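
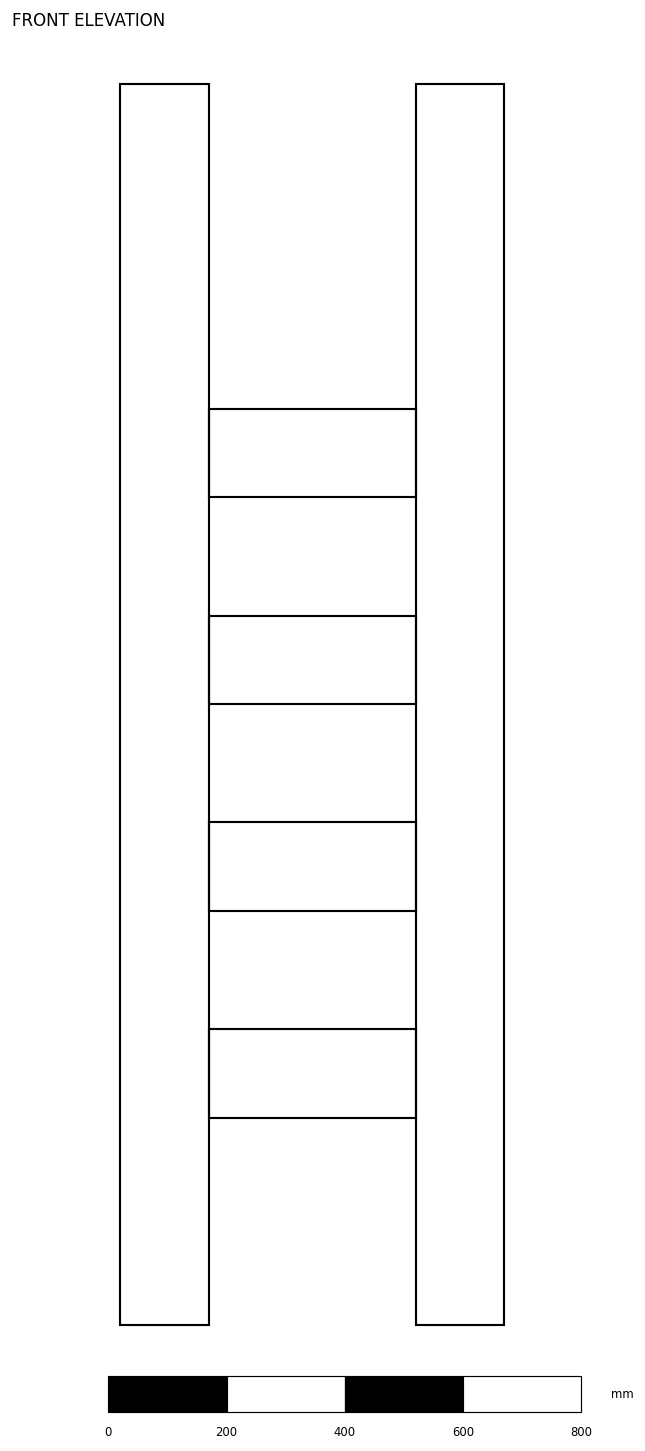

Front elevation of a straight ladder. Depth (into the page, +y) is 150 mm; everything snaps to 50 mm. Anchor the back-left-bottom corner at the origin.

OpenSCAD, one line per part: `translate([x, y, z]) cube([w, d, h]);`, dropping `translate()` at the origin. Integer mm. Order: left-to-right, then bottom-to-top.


cube([150, 150, 2100]);
translate([150, 0, 350]) cube([350, 150, 150]);
translate([150, 0, 700]) cube([350, 150, 150]);
translate([150, 0, 1050]) cube([350, 150, 150]);
translate([150, 0, 1400]) cube([350, 150, 150]);
translate([500, 0, 0]) cube([150, 150, 2100]);


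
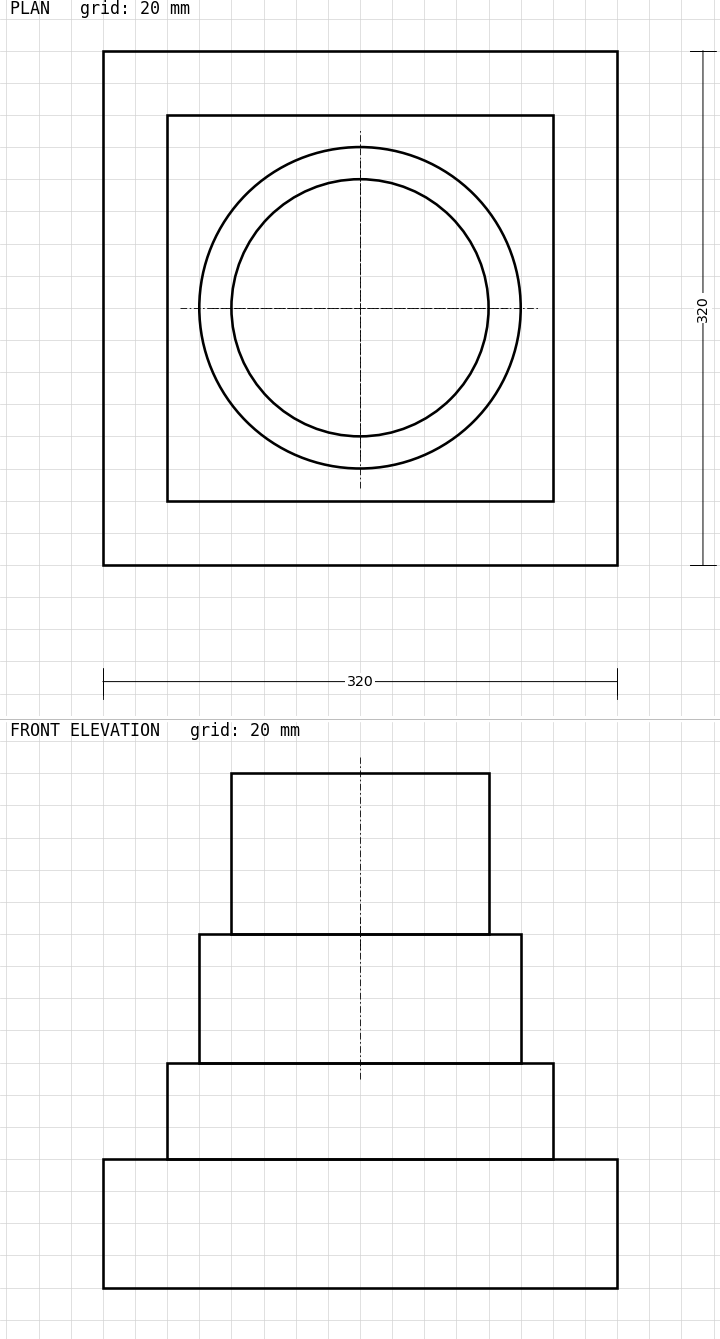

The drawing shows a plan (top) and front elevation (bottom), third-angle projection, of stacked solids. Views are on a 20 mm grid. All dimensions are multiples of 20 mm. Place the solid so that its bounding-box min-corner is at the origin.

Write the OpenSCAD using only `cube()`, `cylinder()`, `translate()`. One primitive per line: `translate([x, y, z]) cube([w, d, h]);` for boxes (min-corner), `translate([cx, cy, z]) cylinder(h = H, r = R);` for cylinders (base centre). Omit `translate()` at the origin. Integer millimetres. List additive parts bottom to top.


cube([320, 320, 80]);
translate([40, 40, 80]) cube([240, 240, 60]);
translate([160, 160, 140]) cylinder(h = 80, r = 100);
translate([160, 160, 220]) cylinder(h = 100, r = 80);


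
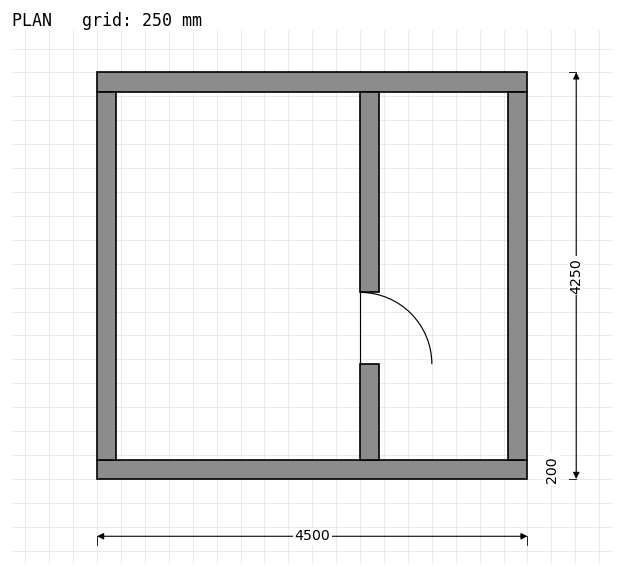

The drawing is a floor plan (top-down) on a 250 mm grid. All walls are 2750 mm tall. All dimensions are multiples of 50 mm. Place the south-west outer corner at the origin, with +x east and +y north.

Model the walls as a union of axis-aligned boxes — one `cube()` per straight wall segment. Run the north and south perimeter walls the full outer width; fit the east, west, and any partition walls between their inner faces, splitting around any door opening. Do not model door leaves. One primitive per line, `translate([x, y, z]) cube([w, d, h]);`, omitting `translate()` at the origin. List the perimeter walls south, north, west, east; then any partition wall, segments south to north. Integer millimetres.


cube([4500, 200, 2750]);
translate([0, 4050, 0]) cube([4500, 200, 2750]);
translate([0, 200, 0]) cube([200, 3850, 2750]);
translate([4300, 200, 0]) cube([200, 3850, 2750]);
translate([2750, 200, 0]) cube([200, 1000, 2750]);
translate([2750, 1950, 0]) cube([200, 2100, 2750]);


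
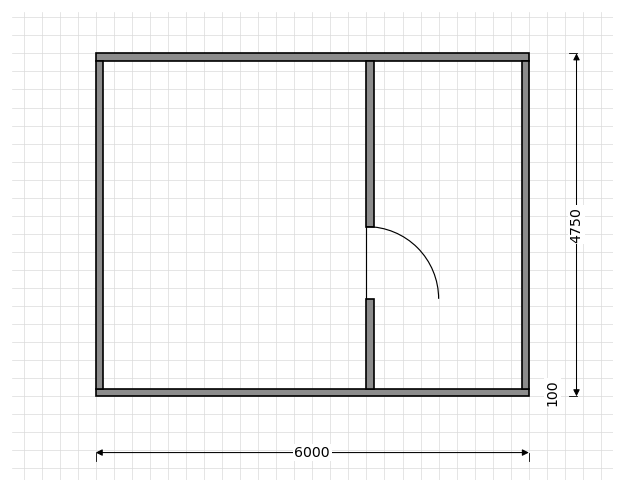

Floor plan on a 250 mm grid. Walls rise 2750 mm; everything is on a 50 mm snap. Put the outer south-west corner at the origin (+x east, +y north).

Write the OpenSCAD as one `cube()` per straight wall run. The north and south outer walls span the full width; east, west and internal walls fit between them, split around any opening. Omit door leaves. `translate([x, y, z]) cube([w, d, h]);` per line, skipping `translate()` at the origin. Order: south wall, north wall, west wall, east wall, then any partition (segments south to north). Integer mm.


cube([6000, 100, 2750]);
translate([0, 4650, 0]) cube([6000, 100, 2750]);
translate([0, 100, 0]) cube([100, 4550, 2750]);
translate([5900, 100, 0]) cube([100, 4550, 2750]);
translate([3750, 100, 0]) cube([100, 1250, 2750]);
translate([3750, 2350, 0]) cube([100, 2300, 2750]);


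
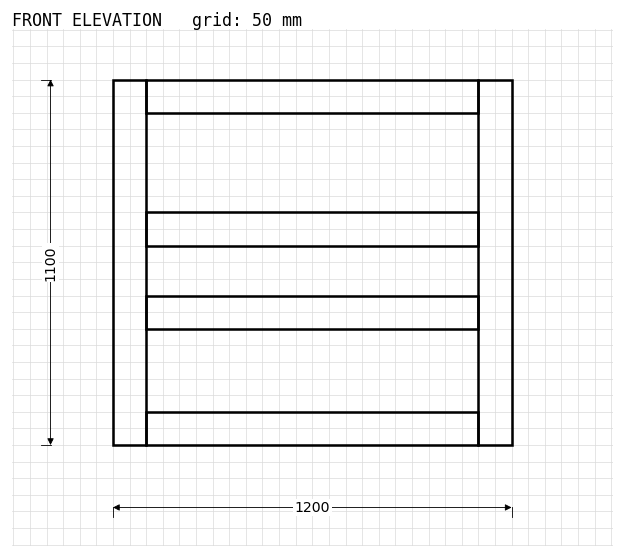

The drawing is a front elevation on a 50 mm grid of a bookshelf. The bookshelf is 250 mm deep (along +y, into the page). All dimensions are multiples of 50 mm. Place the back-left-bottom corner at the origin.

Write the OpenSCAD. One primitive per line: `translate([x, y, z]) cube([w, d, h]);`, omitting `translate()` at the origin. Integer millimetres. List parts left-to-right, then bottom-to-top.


cube([100, 250, 1100]);
translate([100, 0, 0]) cube([1000, 250, 100]);
translate([100, 0, 350]) cube([1000, 250, 100]);
translate([100, 0, 600]) cube([1000, 250, 100]);
translate([100, 0, 1000]) cube([1000, 250, 100]);
translate([1100, 0, 0]) cube([100, 250, 1100]);


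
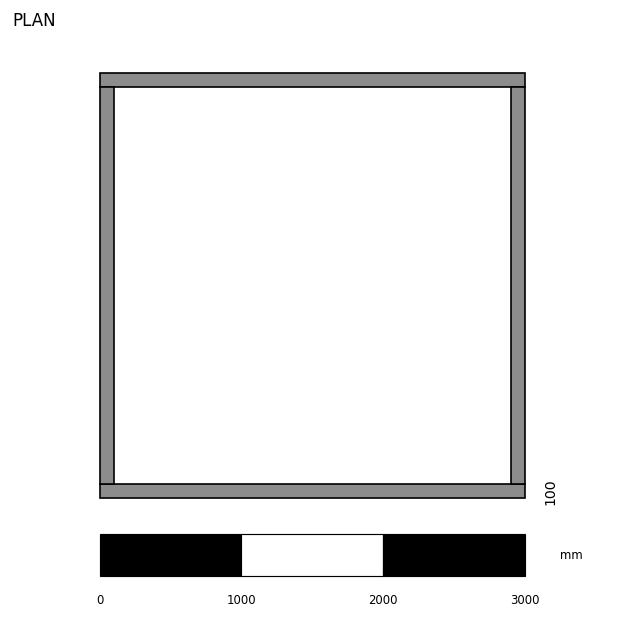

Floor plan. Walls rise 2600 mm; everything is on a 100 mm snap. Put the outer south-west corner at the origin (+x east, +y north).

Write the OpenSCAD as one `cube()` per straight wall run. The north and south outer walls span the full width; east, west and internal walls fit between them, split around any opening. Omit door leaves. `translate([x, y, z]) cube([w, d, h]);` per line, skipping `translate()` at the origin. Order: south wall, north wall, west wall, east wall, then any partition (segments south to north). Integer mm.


cube([3000, 100, 2600]);
translate([0, 2900, 0]) cube([3000, 100, 2600]);
translate([0, 100, 0]) cube([100, 2800, 2600]);
translate([2900, 100, 0]) cube([100, 2800, 2600]);


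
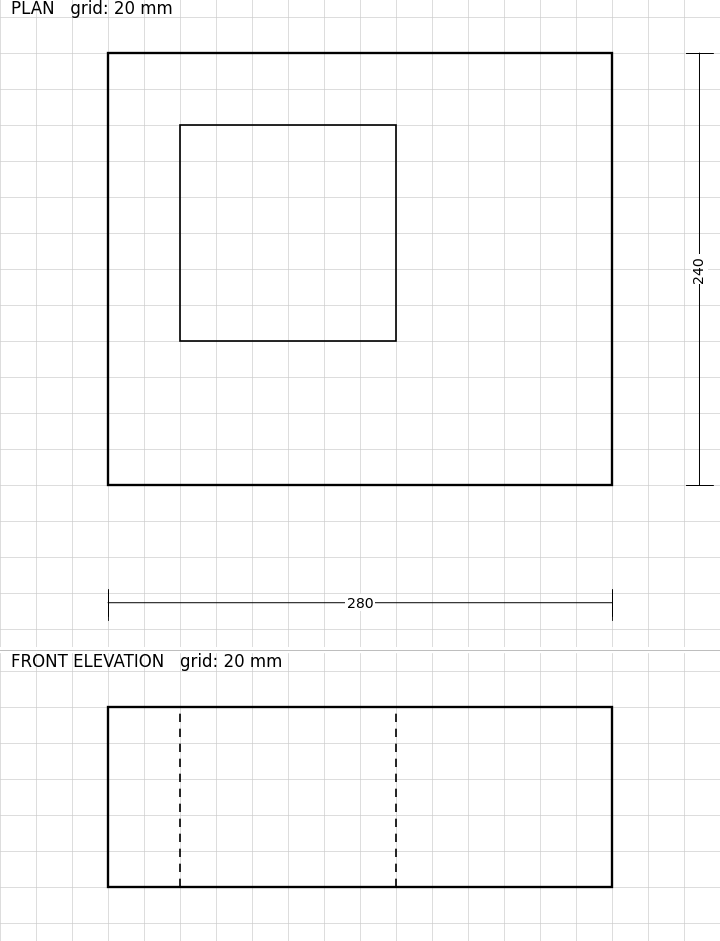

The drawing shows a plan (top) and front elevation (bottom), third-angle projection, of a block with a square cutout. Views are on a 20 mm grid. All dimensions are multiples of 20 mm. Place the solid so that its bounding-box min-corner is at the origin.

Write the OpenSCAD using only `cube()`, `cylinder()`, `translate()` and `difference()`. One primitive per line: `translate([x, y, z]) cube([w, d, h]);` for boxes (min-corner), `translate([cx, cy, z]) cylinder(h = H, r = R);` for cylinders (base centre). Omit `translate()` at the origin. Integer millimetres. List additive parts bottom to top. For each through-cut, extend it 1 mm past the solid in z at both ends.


difference() {
  cube([280, 240, 100]);
  translate([40, 80, -1]) cube([120, 120, 102]);
}


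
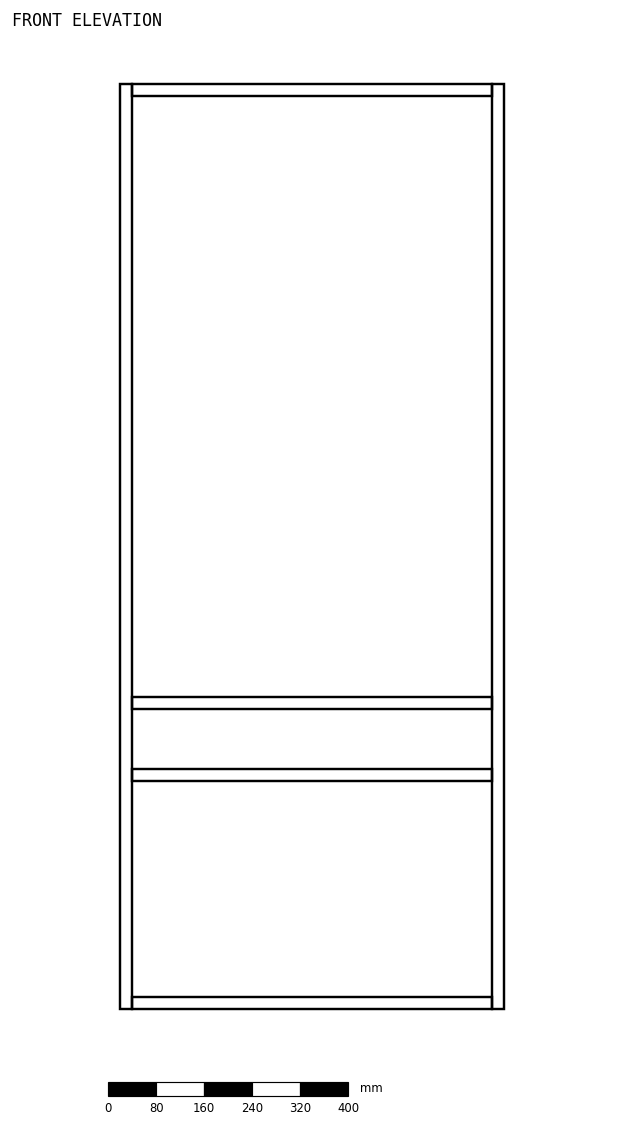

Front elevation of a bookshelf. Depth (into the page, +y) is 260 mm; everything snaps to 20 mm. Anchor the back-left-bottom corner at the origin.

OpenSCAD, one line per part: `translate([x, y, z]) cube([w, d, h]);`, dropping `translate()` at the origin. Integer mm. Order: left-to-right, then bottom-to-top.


cube([20, 260, 1540]);
translate([20, 0, 0]) cube([600, 260, 20]);
translate([20, 0, 380]) cube([600, 260, 20]);
translate([20, 0, 500]) cube([600, 260, 20]);
translate([20, 0, 1520]) cube([600, 260, 20]);
translate([620, 0, 0]) cube([20, 260, 1540]);


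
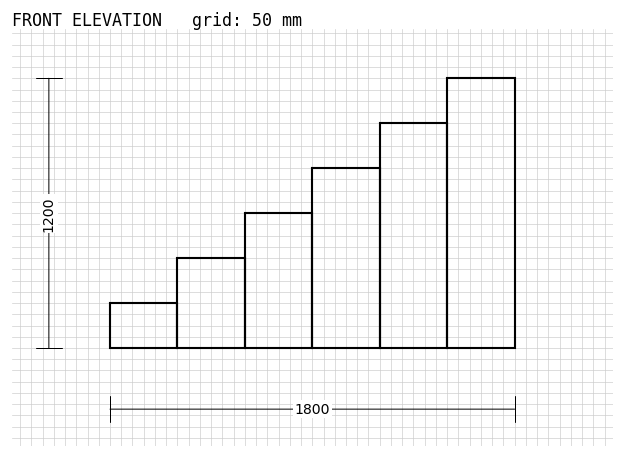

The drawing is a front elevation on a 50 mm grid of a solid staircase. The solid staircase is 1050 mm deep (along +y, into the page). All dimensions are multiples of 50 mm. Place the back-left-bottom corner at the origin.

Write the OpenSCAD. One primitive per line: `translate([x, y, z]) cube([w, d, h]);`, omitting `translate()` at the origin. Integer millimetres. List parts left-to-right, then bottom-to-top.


cube([300, 1050, 200]);
translate([300, 0, 0]) cube([300, 1050, 400]);
translate([600, 0, 0]) cube([300, 1050, 600]);
translate([900, 0, 0]) cube([300, 1050, 800]);
translate([1200, 0, 0]) cube([300, 1050, 1000]);
translate([1500, 0, 0]) cube([300, 1050, 1200]);


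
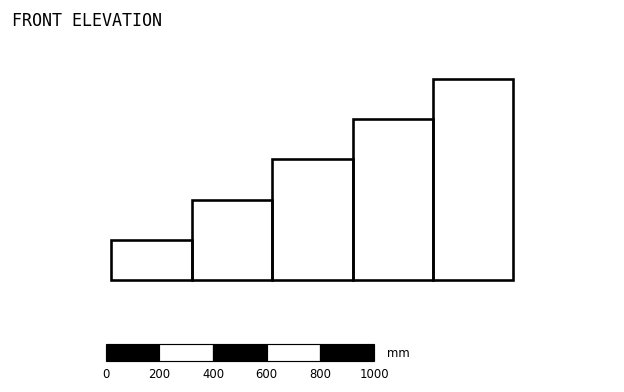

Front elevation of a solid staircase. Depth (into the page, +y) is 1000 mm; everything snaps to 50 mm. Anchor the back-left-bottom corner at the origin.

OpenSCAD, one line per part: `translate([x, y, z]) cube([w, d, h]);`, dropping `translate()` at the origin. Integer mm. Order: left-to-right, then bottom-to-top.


cube([300, 1000, 150]);
translate([300, 0, 0]) cube([300, 1000, 300]);
translate([600, 0, 0]) cube([300, 1000, 450]);
translate([900, 0, 0]) cube([300, 1000, 600]);
translate([1200, 0, 0]) cube([300, 1000, 750]);


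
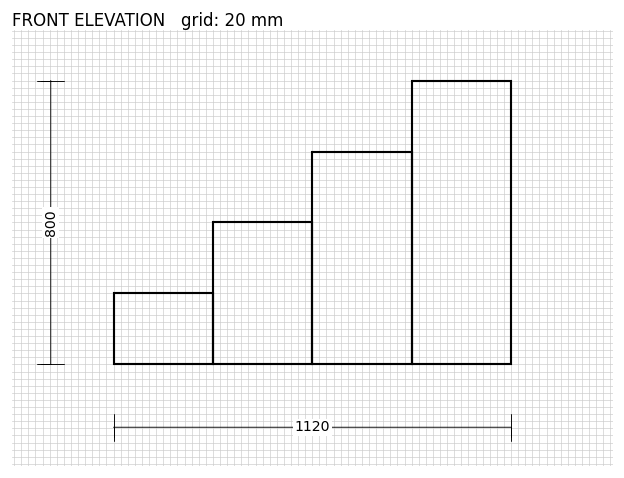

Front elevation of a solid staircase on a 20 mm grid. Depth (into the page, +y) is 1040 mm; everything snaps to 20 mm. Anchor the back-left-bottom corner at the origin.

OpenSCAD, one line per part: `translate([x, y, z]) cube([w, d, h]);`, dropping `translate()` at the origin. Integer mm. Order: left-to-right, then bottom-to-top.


cube([280, 1040, 200]);
translate([280, 0, 0]) cube([280, 1040, 400]);
translate([560, 0, 0]) cube([280, 1040, 600]);
translate([840, 0, 0]) cube([280, 1040, 800]);


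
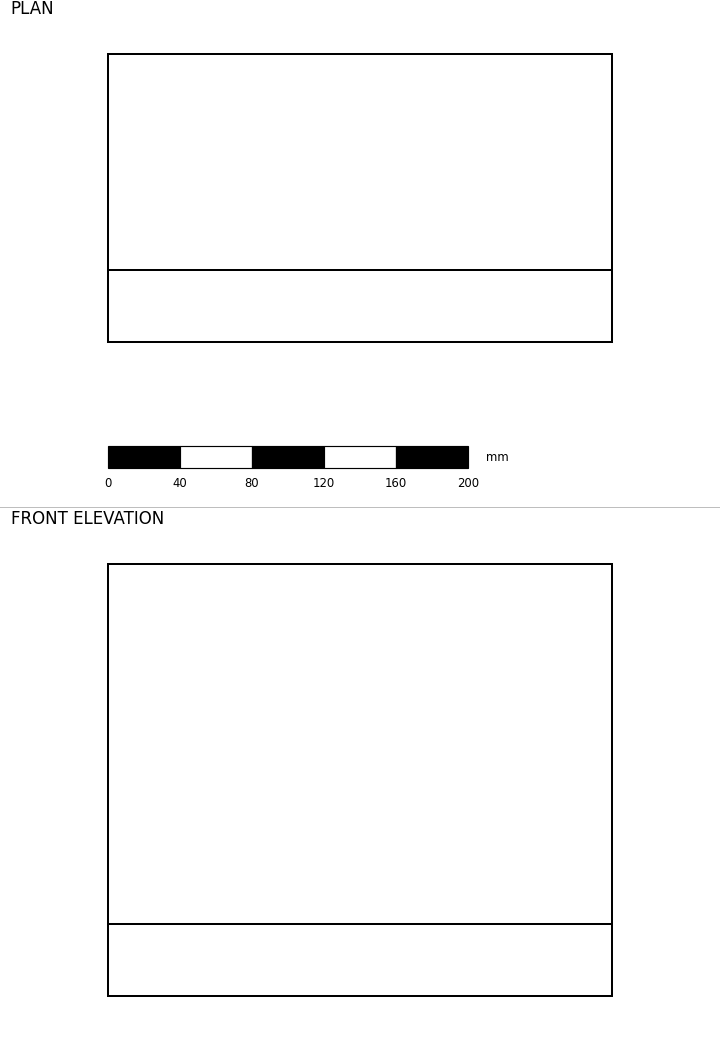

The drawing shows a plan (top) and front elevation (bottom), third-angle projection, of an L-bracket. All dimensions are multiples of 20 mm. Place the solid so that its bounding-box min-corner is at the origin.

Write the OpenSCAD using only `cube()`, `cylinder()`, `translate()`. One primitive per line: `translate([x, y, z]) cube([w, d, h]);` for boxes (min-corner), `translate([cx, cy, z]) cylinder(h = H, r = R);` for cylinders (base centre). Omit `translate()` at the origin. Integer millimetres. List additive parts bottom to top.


cube([280, 160, 40]);
translate([0, 0, 40]) cube([280, 40, 200]);


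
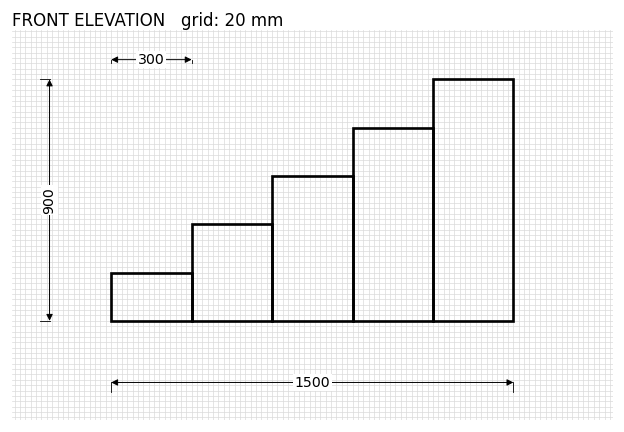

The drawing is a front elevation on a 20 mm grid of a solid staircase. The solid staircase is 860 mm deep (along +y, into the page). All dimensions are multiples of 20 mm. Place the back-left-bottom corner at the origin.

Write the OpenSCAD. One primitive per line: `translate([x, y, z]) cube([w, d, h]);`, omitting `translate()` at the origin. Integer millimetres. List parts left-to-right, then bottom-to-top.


cube([300, 860, 180]);
translate([300, 0, 0]) cube([300, 860, 360]);
translate([600, 0, 0]) cube([300, 860, 540]);
translate([900, 0, 0]) cube([300, 860, 720]);
translate([1200, 0, 0]) cube([300, 860, 900]);


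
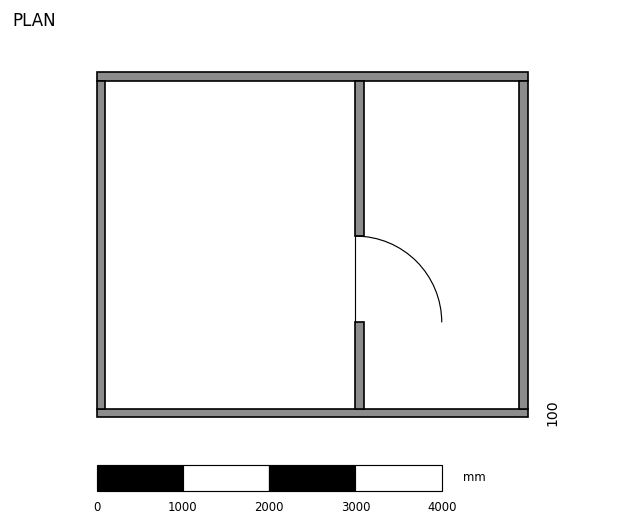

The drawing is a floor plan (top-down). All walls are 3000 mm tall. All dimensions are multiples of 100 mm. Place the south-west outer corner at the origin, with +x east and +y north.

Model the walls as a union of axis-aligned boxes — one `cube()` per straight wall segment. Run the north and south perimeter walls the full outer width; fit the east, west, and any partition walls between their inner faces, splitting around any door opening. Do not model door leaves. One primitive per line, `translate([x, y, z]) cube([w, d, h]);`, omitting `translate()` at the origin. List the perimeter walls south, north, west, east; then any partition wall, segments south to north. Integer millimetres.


cube([5000, 100, 3000]);
translate([0, 3900, 0]) cube([5000, 100, 3000]);
translate([0, 100, 0]) cube([100, 3800, 3000]);
translate([4900, 100, 0]) cube([100, 3800, 3000]);
translate([3000, 100, 0]) cube([100, 1000, 3000]);
translate([3000, 2100, 0]) cube([100, 1800, 3000]);


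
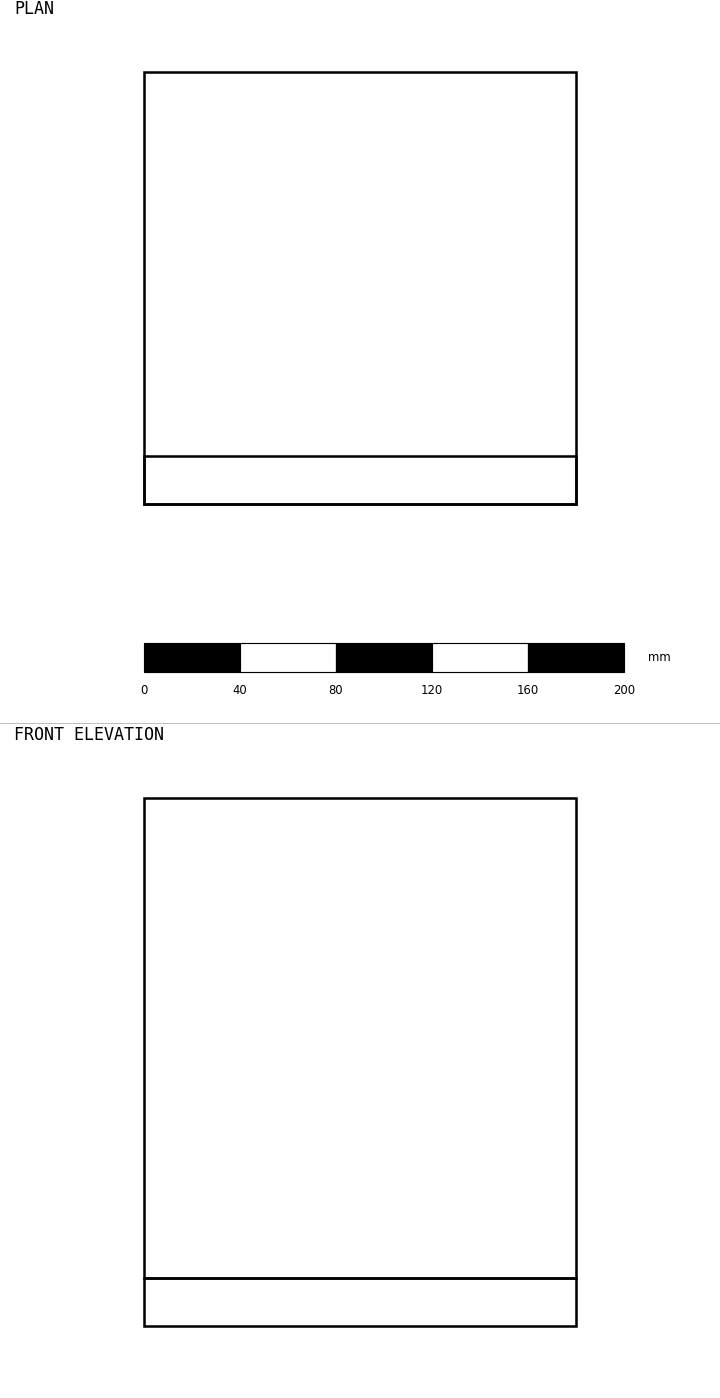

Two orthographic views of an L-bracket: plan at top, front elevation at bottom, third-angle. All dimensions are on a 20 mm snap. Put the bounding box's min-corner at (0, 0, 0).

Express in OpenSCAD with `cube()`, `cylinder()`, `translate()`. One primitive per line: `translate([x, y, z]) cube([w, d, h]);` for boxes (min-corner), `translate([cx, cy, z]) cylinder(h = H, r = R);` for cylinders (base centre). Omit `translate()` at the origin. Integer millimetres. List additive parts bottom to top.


cube([180, 180, 20]);
translate([0, 0, 20]) cube([180, 20, 200]);


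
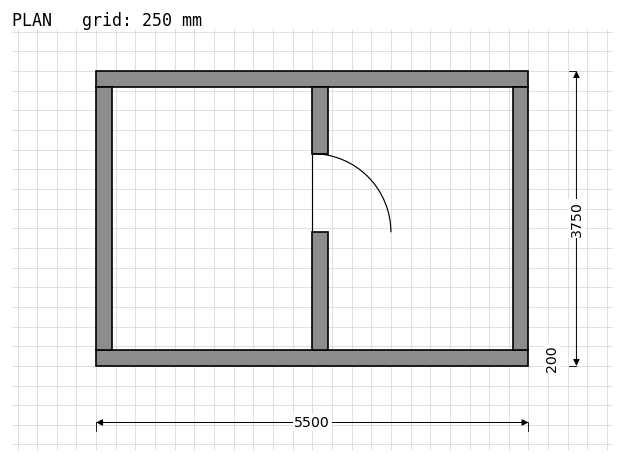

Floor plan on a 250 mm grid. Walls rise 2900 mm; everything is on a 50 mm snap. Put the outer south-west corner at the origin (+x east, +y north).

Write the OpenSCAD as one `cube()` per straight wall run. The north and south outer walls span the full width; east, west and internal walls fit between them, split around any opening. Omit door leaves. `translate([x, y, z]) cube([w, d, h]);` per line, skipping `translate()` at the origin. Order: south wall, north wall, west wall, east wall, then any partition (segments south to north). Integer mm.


cube([5500, 200, 2900]);
translate([0, 3550, 0]) cube([5500, 200, 2900]);
translate([0, 200, 0]) cube([200, 3350, 2900]);
translate([5300, 200, 0]) cube([200, 3350, 2900]);
translate([2750, 200, 0]) cube([200, 1500, 2900]);
translate([2750, 2700, 0]) cube([200, 850, 2900]);


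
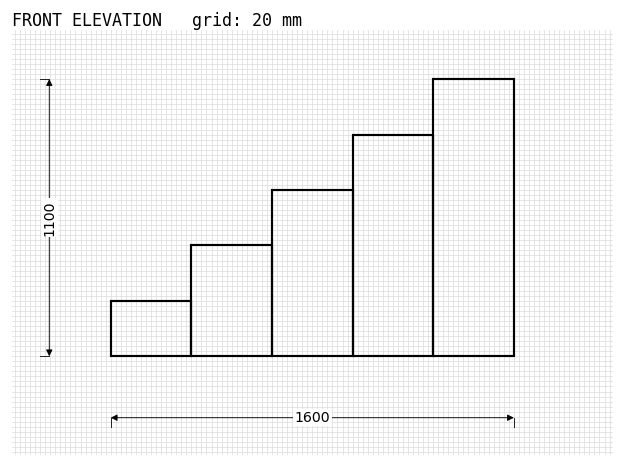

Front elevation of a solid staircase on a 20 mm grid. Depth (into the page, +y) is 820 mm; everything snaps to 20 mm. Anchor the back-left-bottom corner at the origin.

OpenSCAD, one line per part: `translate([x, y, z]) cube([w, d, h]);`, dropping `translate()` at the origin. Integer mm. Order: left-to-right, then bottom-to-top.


cube([320, 820, 220]);
translate([320, 0, 0]) cube([320, 820, 440]);
translate([640, 0, 0]) cube([320, 820, 660]);
translate([960, 0, 0]) cube([320, 820, 880]);
translate([1280, 0, 0]) cube([320, 820, 1100]);


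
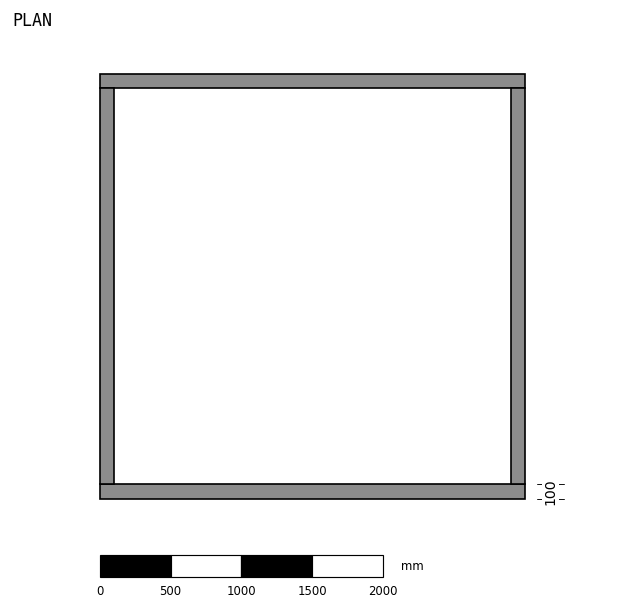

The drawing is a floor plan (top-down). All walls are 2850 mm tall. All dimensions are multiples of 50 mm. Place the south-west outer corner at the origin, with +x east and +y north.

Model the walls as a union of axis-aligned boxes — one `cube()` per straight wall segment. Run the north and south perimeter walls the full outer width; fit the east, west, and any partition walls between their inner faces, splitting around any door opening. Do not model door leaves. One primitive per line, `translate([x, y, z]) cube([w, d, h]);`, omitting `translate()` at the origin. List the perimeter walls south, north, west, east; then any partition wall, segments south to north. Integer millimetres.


cube([3000, 100, 2850]);
translate([0, 2900, 0]) cube([3000, 100, 2850]);
translate([0, 100, 0]) cube([100, 2800, 2850]);
translate([2900, 100, 0]) cube([100, 2800, 2850]);


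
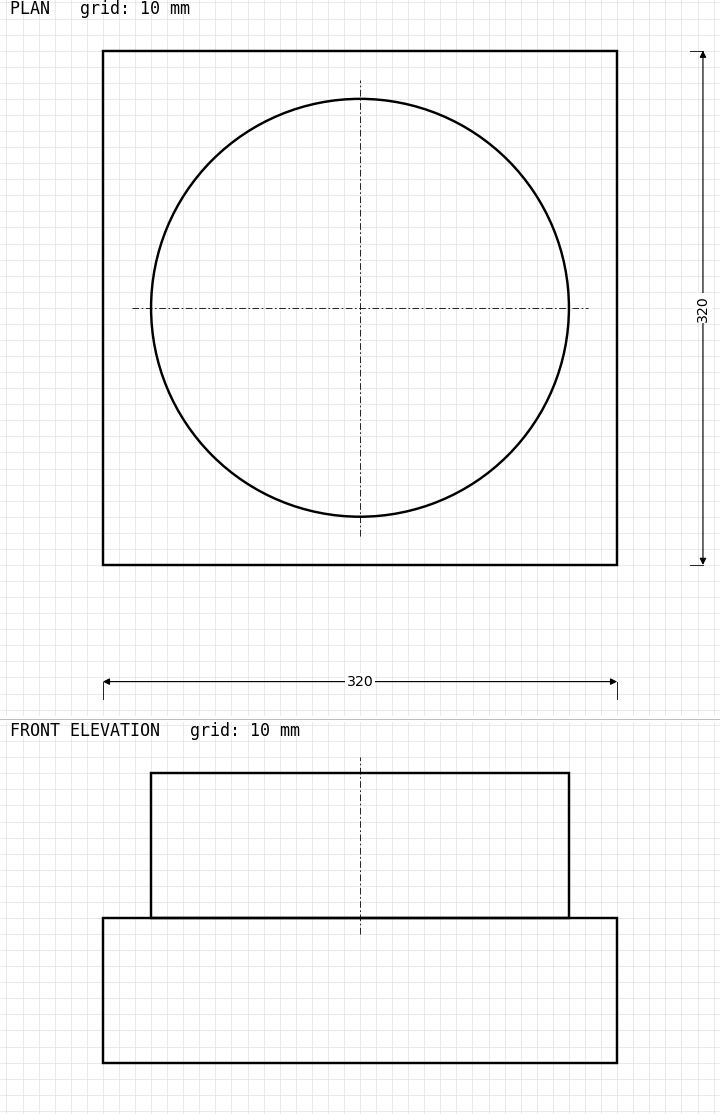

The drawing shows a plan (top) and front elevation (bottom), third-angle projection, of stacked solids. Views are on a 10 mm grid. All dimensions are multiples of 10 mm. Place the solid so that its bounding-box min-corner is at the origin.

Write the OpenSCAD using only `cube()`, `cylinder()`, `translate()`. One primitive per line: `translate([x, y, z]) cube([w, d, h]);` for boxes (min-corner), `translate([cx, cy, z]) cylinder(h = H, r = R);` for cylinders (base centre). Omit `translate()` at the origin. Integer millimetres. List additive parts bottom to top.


cube([320, 320, 90]);
translate([160, 160, 90]) cylinder(h = 90, r = 130);


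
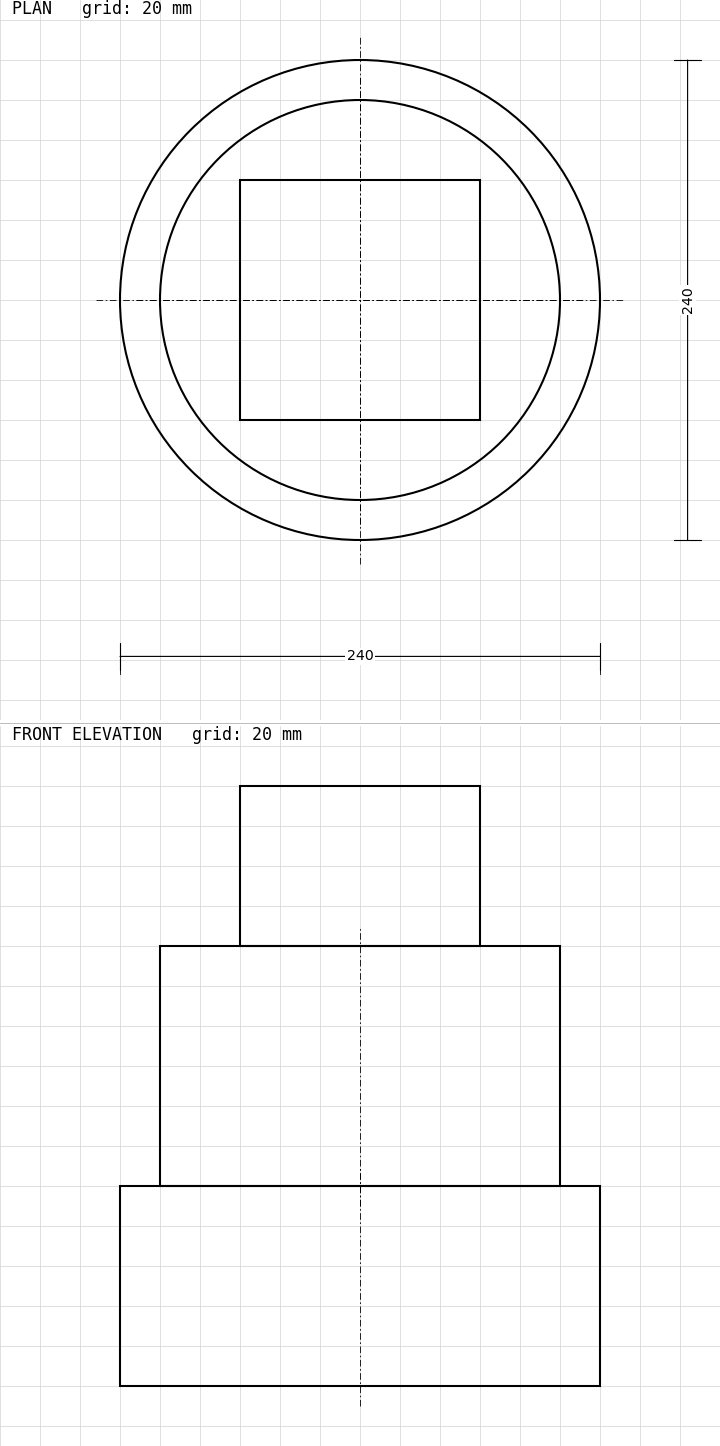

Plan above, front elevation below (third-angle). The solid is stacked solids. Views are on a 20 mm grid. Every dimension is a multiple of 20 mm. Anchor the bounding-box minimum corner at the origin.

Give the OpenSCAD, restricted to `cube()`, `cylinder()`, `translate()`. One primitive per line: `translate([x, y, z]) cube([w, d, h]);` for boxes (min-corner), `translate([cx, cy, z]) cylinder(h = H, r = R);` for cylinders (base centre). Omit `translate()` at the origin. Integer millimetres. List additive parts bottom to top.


translate([120, 120, 0]) cylinder(h = 100, r = 120);
translate([120, 120, 100]) cylinder(h = 120, r = 100);
translate([60, 60, 220]) cube([120, 120, 80]);


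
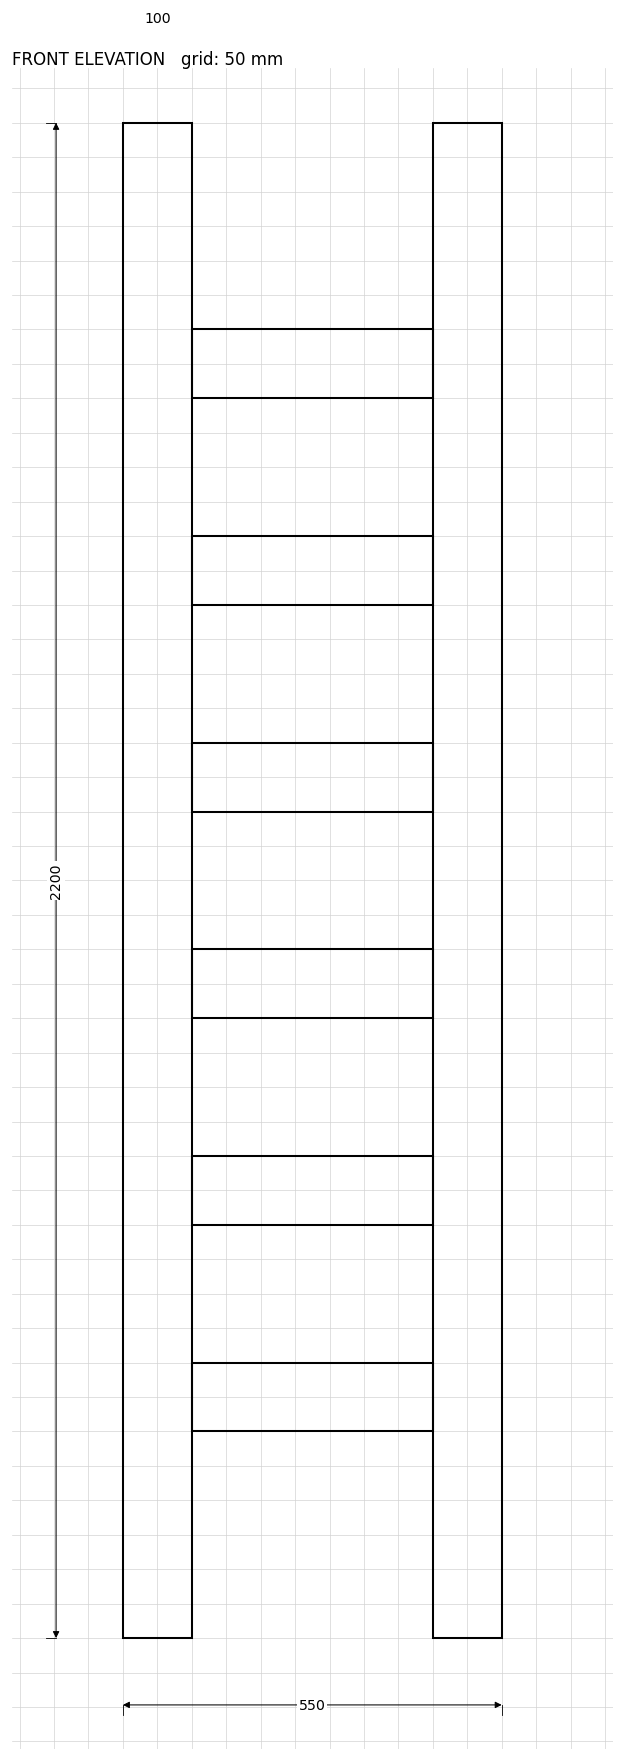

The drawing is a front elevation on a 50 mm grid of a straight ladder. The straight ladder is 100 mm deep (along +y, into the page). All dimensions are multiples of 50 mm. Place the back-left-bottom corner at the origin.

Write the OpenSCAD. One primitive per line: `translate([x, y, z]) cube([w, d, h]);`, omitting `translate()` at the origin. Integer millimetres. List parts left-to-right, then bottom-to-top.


cube([100, 100, 2200]);
translate([100, 0, 300]) cube([350, 100, 100]);
translate([100, 0, 600]) cube([350, 100, 100]);
translate([100, 0, 900]) cube([350, 100, 100]);
translate([100, 0, 1200]) cube([350, 100, 100]);
translate([100, 0, 1500]) cube([350, 100, 100]);
translate([100, 0, 1800]) cube([350, 100, 100]);
translate([450, 0, 0]) cube([100, 100, 2200]);


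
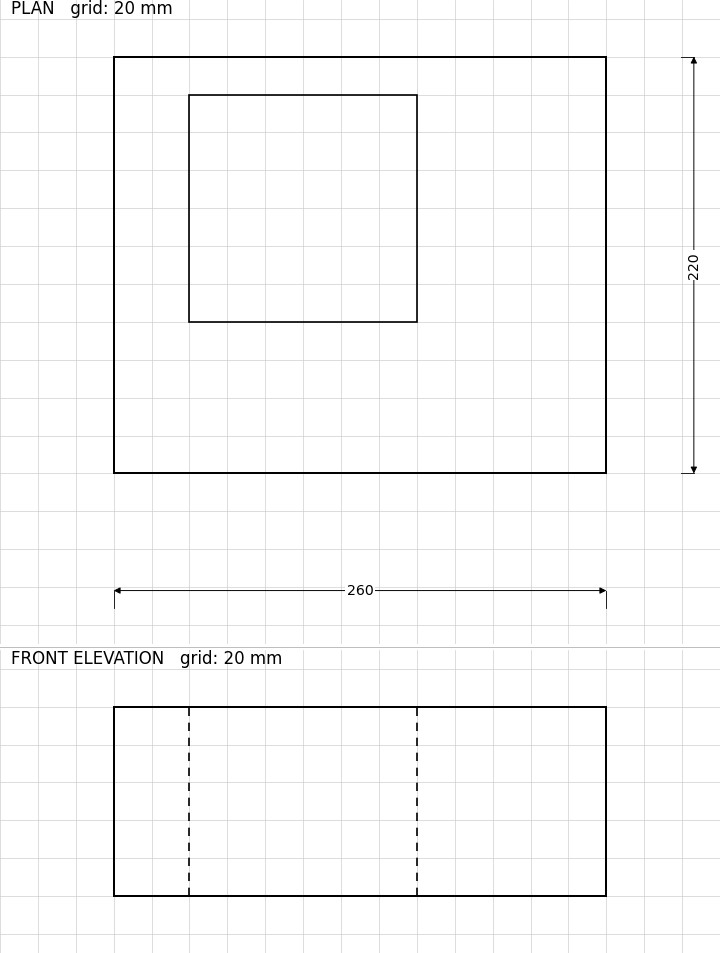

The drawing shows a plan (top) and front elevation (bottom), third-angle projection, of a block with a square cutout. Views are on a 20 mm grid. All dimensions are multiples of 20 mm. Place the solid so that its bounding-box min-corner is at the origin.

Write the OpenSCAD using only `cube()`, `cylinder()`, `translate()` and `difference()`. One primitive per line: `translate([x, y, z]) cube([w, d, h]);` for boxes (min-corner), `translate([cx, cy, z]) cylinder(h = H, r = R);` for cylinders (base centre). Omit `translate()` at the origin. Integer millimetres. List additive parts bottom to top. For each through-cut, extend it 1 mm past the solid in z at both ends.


difference() {
  cube([260, 220, 100]);
  translate([40, 80, -1]) cube([120, 120, 102]);
}


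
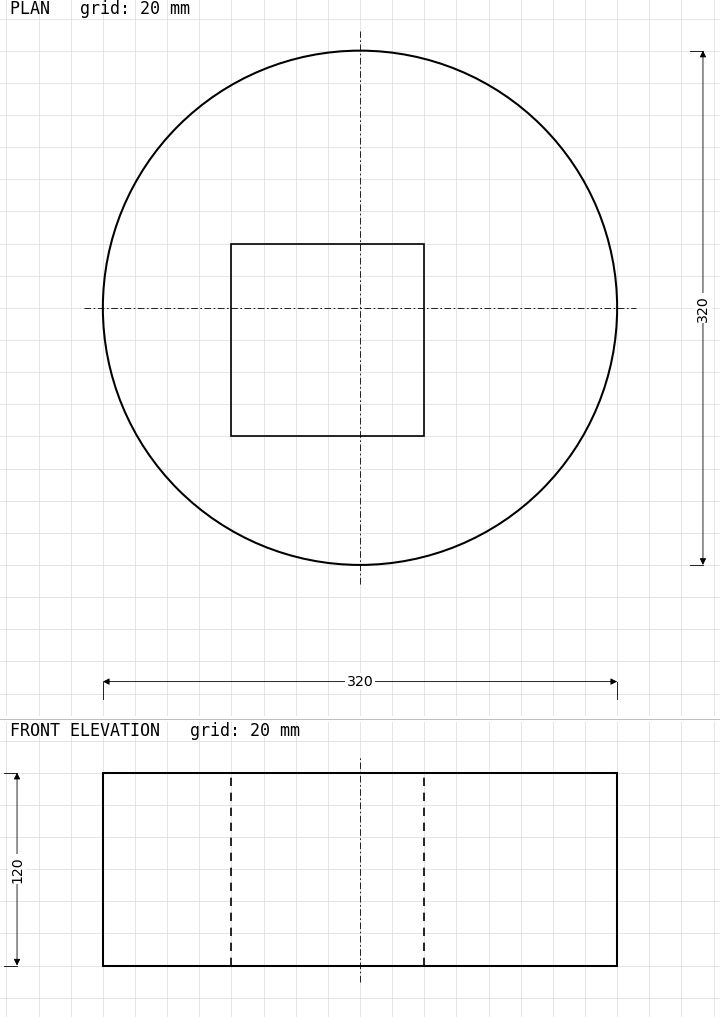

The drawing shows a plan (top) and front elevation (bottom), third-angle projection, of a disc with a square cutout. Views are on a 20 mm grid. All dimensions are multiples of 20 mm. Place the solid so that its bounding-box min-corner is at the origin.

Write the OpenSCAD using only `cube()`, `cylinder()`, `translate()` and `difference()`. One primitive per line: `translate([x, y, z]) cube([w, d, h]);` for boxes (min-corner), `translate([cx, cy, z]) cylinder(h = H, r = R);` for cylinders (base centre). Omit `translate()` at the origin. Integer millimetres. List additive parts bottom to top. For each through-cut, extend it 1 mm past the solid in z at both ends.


difference() {
  translate([160, 160, 0]) cylinder(h = 120, r = 160);
  translate([80, 80, -1]) cube([120, 120, 122]);
}


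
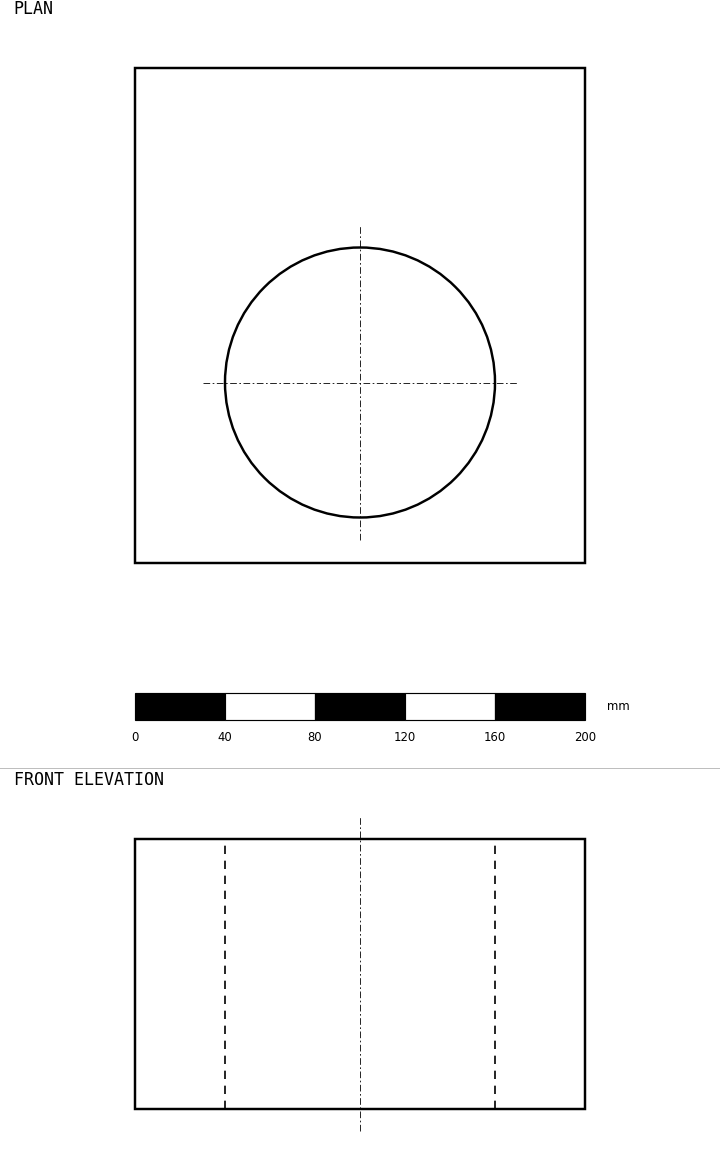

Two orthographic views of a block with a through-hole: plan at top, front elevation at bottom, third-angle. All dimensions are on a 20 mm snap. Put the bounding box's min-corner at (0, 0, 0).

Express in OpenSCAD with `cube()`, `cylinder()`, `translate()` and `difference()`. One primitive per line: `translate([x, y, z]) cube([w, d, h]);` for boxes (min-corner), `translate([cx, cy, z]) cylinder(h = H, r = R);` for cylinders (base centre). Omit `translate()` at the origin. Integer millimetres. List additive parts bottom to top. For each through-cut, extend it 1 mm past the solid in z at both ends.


difference() {
  cube([200, 220, 120]);
  translate([100, 80, -1]) cylinder(h = 122, r = 60);
}


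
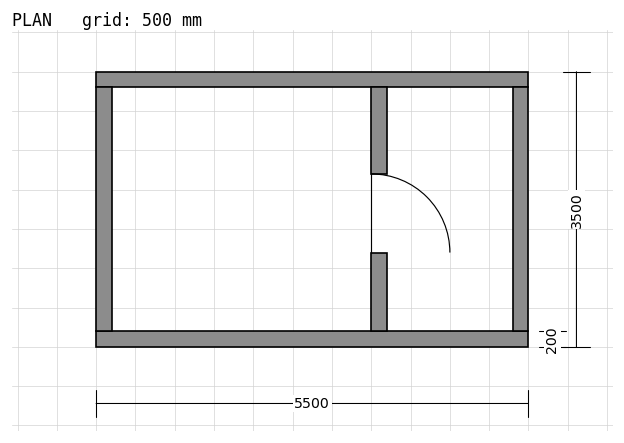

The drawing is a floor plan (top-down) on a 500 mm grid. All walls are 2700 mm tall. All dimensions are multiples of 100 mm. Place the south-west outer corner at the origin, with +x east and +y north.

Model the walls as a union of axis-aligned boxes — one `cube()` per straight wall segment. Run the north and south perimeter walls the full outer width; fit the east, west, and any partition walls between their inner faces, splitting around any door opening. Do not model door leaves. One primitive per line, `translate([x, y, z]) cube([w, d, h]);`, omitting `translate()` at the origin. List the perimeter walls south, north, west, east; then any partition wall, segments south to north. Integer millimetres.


cube([5500, 200, 2700]);
translate([0, 3300, 0]) cube([5500, 200, 2700]);
translate([0, 200, 0]) cube([200, 3100, 2700]);
translate([5300, 200, 0]) cube([200, 3100, 2700]);
translate([3500, 200, 0]) cube([200, 1000, 2700]);
translate([3500, 2200, 0]) cube([200, 1100, 2700]);


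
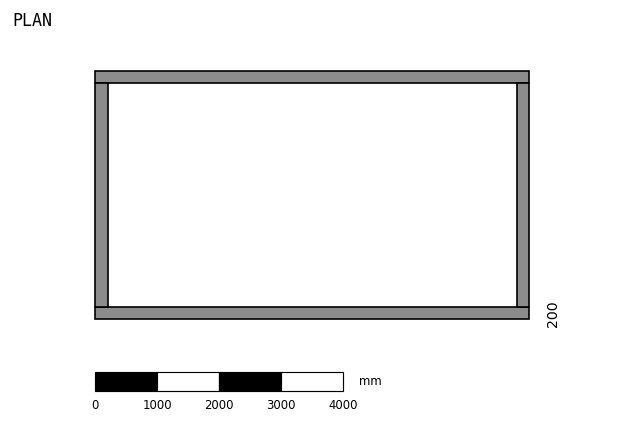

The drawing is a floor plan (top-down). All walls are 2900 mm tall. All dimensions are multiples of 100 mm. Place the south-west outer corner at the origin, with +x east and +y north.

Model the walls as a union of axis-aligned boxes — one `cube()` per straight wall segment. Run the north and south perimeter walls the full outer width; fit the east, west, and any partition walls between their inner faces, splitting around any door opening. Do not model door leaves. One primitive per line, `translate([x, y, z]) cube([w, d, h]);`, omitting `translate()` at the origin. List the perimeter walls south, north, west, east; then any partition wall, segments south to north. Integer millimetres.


cube([7000, 200, 2900]);
translate([0, 3800, 0]) cube([7000, 200, 2900]);
translate([0, 200, 0]) cube([200, 3600, 2900]);
translate([6800, 200, 0]) cube([200, 3600, 2900]);


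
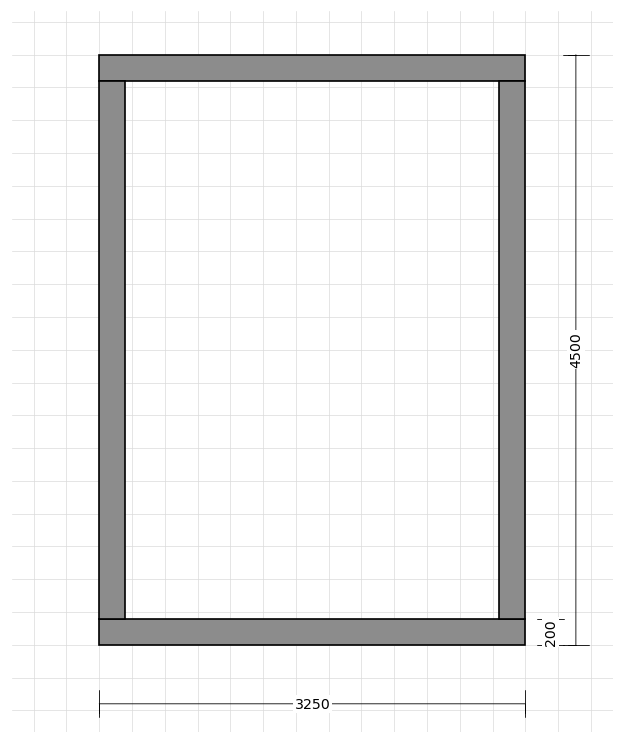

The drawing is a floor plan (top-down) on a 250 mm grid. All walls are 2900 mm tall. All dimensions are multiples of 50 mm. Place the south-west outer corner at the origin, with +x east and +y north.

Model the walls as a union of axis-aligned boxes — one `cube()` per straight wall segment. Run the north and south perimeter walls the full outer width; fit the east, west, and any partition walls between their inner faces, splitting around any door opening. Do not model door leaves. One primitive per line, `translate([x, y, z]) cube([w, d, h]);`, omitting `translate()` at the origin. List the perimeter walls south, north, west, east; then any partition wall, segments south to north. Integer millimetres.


cube([3250, 200, 2900]);
translate([0, 4300, 0]) cube([3250, 200, 2900]);
translate([0, 200, 0]) cube([200, 4100, 2900]);
translate([3050, 200, 0]) cube([200, 4100, 2900]);


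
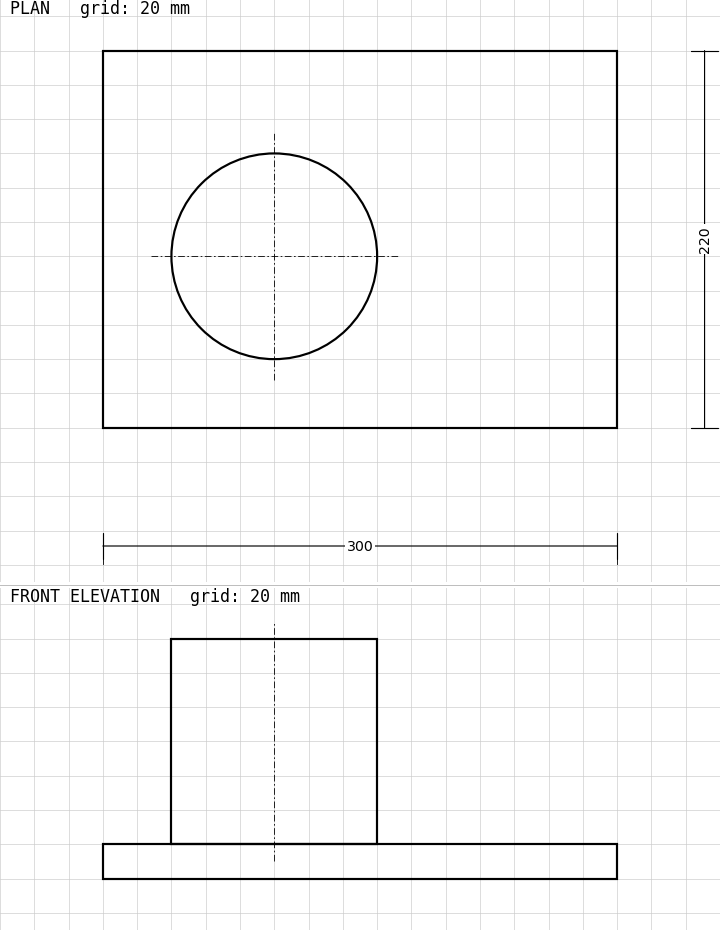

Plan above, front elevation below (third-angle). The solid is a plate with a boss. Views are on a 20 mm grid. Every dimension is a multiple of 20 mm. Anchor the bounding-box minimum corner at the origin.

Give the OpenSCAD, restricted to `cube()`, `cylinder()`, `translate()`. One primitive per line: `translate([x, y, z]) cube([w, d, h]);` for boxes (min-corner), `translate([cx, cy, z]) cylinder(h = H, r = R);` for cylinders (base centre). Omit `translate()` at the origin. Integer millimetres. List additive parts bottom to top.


cube([300, 220, 20]);
translate([100, 100, 20]) cylinder(h = 120, r = 60);


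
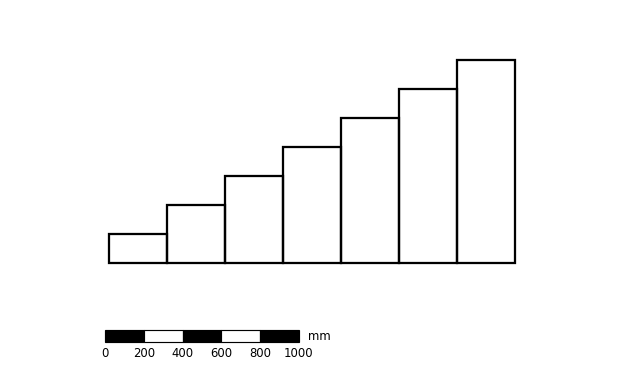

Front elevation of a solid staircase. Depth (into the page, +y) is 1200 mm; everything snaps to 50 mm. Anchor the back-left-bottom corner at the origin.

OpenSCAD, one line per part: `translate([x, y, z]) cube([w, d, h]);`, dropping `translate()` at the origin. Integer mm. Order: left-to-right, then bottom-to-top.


cube([300, 1200, 150]);
translate([300, 0, 0]) cube([300, 1200, 300]);
translate([600, 0, 0]) cube([300, 1200, 450]);
translate([900, 0, 0]) cube([300, 1200, 600]);
translate([1200, 0, 0]) cube([300, 1200, 750]);
translate([1500, 0, 0]) cube([300, 1200, 900]);
translate([1800, 0, 0]) cube([300, 1200, 1050]);


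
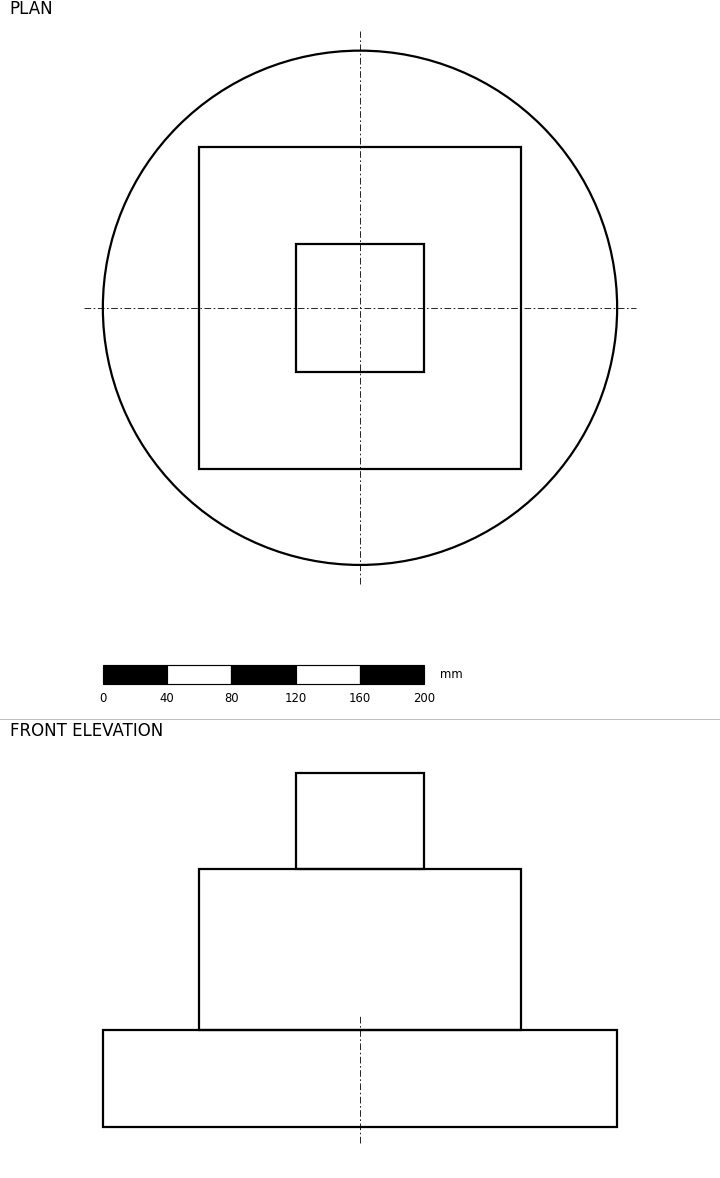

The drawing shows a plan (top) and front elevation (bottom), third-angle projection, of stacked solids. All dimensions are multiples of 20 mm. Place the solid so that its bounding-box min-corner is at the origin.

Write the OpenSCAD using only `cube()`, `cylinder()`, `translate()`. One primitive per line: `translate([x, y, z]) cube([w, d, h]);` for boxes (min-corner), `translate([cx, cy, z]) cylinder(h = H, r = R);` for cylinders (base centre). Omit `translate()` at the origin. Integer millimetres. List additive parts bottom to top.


translate([160, 160, 0]) cylinder(h = 60, r = 160);
translate([60, 60, 60]) cube([200, 200, 100]);
translate([120, 120, 160]) cube([80, 80, 60]);


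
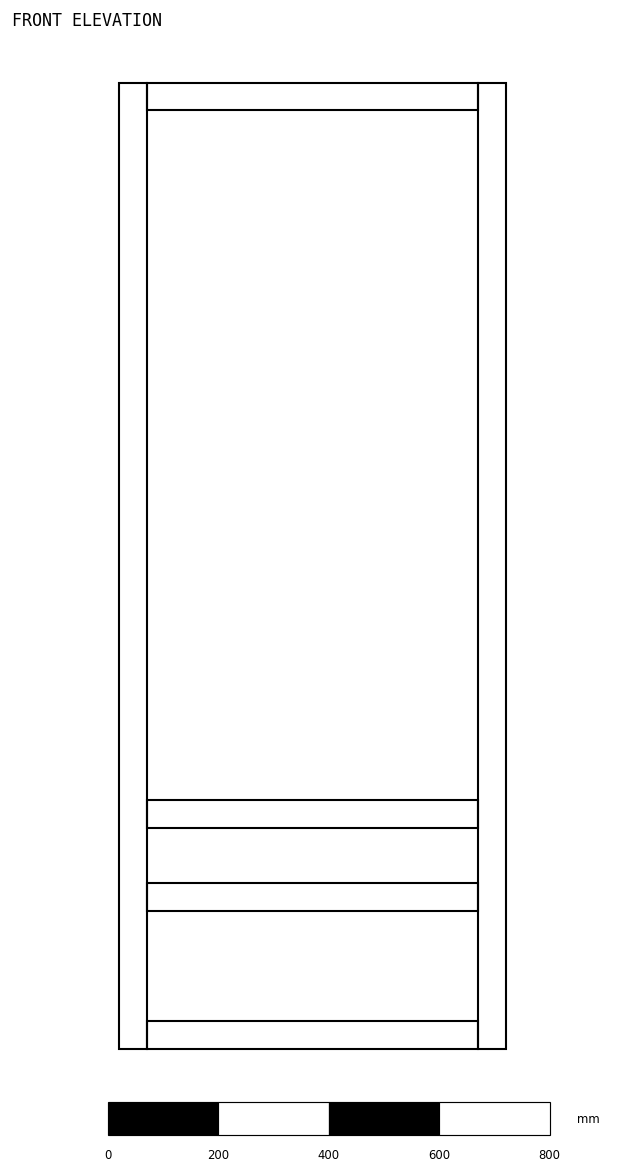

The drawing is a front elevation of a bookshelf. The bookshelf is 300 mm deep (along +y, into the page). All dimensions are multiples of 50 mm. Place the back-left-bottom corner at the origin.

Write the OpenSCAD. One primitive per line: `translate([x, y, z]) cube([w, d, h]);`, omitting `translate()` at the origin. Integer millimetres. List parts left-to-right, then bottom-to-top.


cube([50, 300, 1750]);
translate([50, 0, 0]) cube([600, 300, 50]);
translate([50, 0, 250]) cube([600, 300, 50]);
translate([50, 0, 400]) cube([600, 300, 50]);
translate([50, 0, 1700]) cube([600, 300, 50]);
translate([650, 0, 0]) cube([50, 300, 1750]);


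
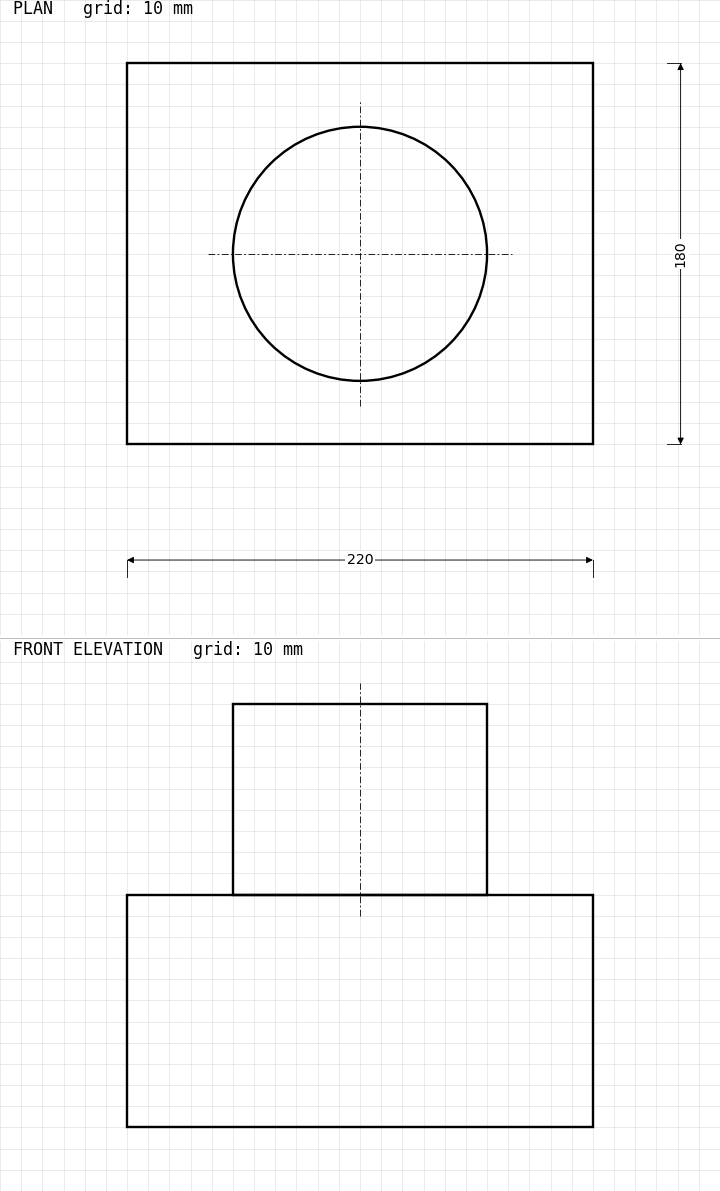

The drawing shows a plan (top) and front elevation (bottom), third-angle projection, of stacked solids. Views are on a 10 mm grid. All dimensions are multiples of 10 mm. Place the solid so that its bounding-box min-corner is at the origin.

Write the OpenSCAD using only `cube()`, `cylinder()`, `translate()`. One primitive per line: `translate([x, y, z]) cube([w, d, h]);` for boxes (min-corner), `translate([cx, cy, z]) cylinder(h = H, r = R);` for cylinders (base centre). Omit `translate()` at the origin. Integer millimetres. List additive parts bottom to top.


cube([220, 180, 110]);
translate([110, 90, 110]) cylinder(h = 90, r = 60);


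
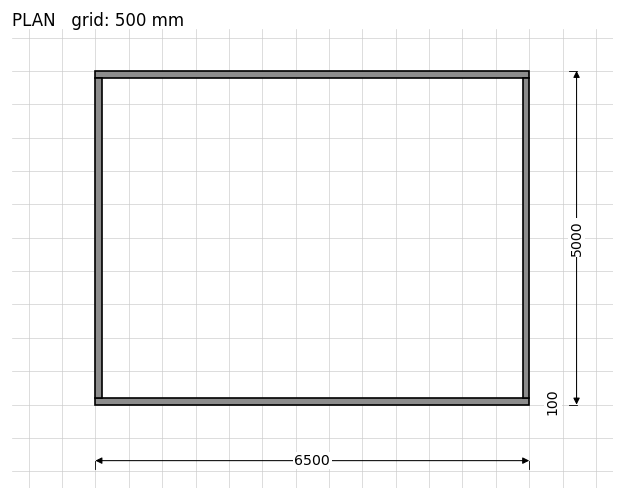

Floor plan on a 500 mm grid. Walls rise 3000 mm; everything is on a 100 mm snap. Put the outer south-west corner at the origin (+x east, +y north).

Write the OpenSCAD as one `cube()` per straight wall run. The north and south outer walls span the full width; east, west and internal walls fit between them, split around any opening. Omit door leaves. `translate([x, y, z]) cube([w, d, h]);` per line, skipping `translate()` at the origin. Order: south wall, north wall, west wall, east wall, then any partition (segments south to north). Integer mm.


cube([6500, 100, 3000]);
translate([0, 4900, 0]) cube([6500, 100, 3000]);
translate([0, 100, 0]) cube([100, 4800, 3000]);
translate([6400, 100, 0]) cube([100, 4800, 3000]);


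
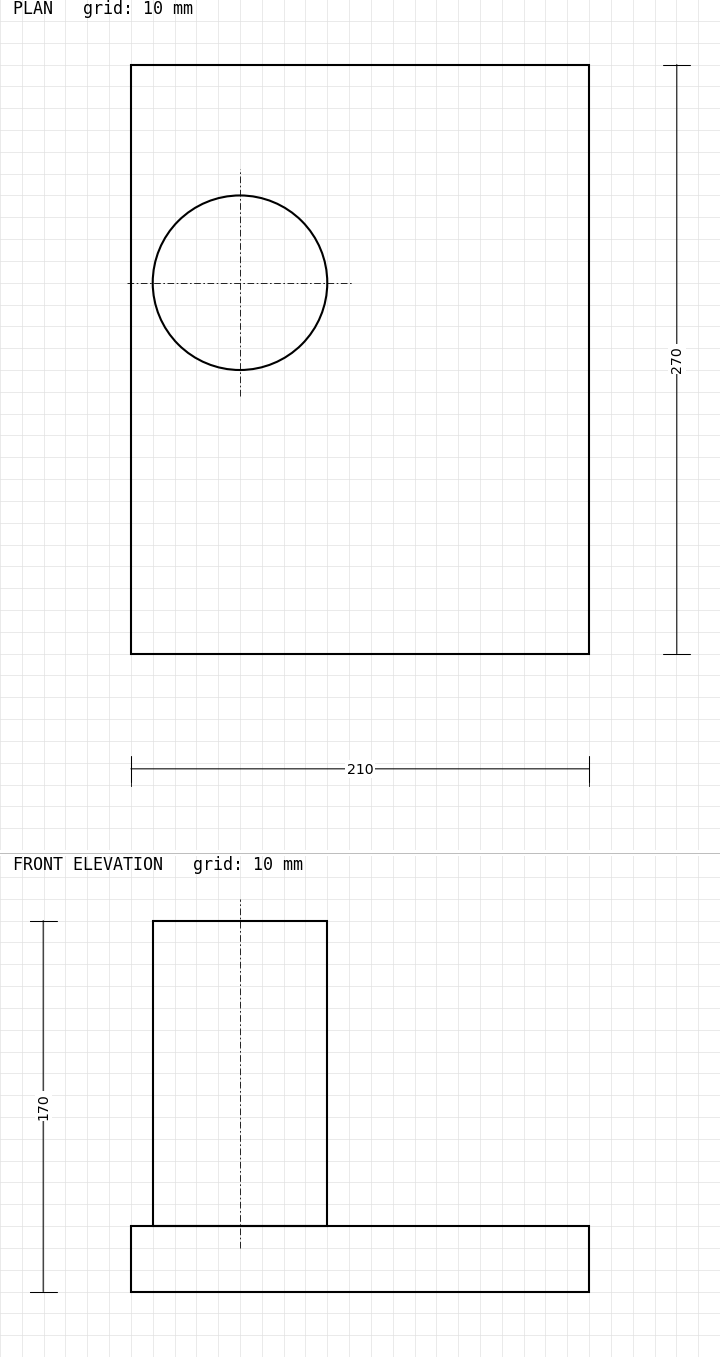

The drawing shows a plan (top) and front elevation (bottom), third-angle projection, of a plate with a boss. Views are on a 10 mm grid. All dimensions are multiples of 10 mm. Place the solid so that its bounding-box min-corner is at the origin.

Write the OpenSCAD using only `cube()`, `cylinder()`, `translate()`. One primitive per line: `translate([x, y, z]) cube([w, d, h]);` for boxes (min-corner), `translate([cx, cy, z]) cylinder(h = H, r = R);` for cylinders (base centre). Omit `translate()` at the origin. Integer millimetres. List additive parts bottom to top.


cube([210, 270, 30]);
translate([50, 170, 30]) cylinder(h = 140, r = 40);


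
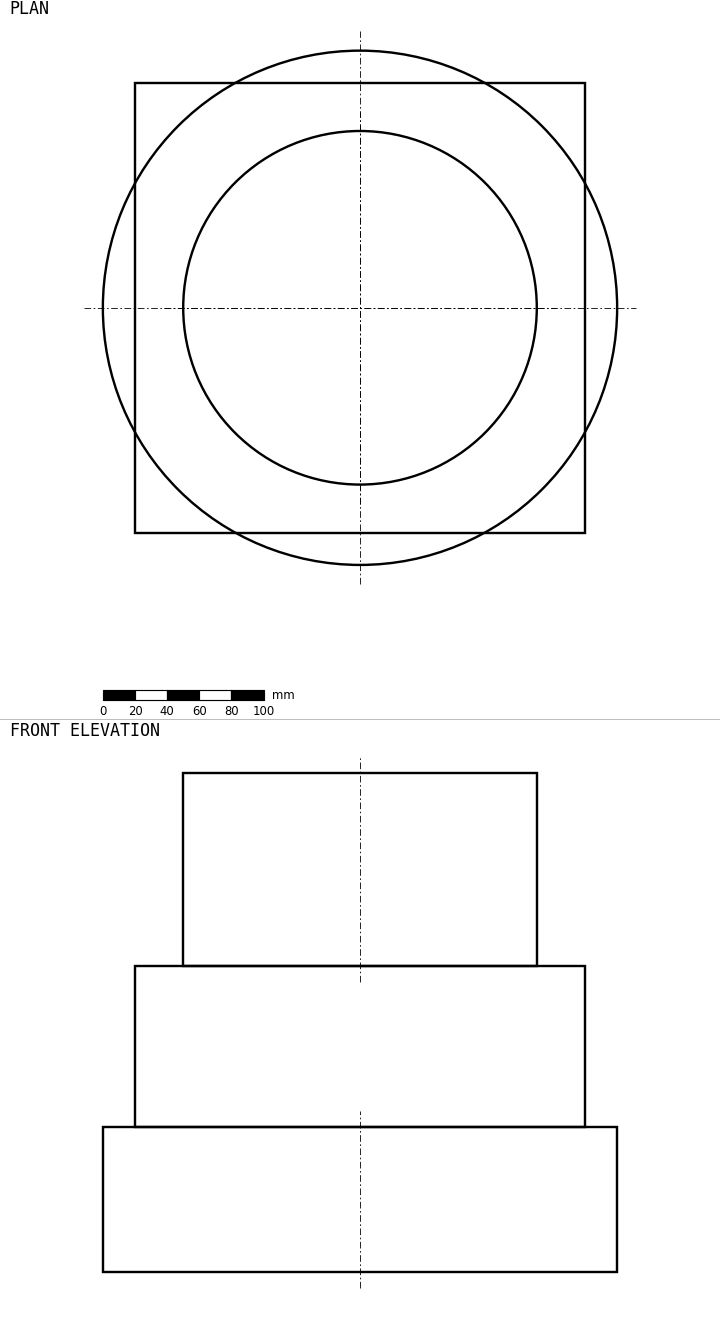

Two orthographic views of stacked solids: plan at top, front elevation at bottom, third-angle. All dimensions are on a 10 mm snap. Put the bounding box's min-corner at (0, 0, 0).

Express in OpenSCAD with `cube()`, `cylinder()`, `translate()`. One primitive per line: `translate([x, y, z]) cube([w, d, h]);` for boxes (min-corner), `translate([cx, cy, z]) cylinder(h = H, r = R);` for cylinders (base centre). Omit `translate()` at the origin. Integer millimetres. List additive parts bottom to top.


translate([160, 160, 0]) cylinder(h = 90, r = 160);
translate([20, 20, 90]) cube([280, 280, 100]);
translate([160, 160, 190]) cylinder(h = 120, r = 110);


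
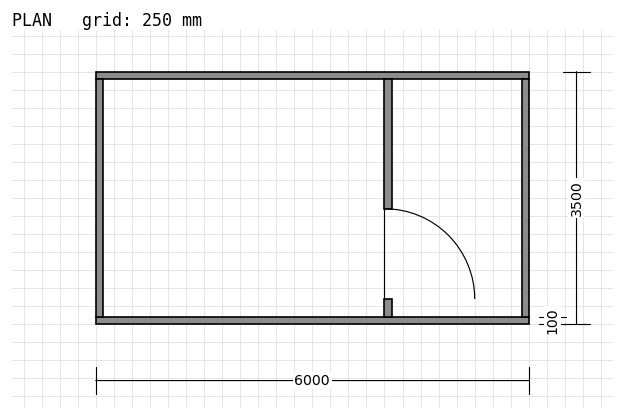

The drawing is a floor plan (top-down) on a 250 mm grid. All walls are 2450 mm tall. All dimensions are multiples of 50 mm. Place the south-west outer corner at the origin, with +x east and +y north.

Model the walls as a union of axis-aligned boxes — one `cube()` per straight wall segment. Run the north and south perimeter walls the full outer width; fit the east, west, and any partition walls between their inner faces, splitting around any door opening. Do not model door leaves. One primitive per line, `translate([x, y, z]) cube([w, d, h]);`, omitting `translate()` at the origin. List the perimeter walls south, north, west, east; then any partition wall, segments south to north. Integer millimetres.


cube([6000, 100, 2450]);
translate([0, 3400, 0]) cube([6000, 100, 2450]);
translate([0, 100, 0]) cube([100, 3300, 2450]);
translate([5900, 100, 0]) cube([100, 3300, 2450]);
translate([4000, 100, 0]) cube([100, 250, 2450]);
translate([4000, 1600, 0]) cube([100, 1800, 2450]);


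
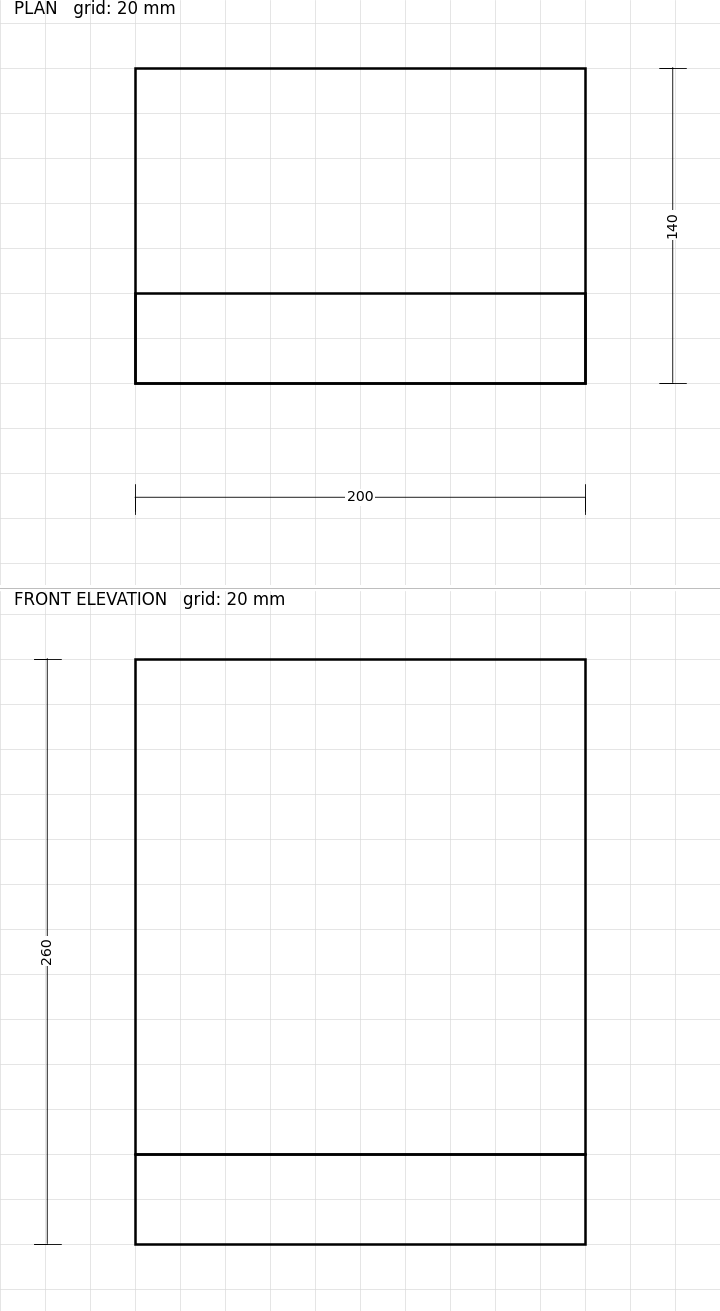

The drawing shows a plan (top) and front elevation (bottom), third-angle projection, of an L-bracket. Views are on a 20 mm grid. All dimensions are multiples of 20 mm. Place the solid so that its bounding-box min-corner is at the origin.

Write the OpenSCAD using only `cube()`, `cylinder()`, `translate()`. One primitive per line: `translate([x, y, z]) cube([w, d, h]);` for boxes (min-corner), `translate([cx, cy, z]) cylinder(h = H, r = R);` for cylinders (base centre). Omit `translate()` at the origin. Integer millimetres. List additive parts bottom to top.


cube([200, 140, 40]);
translate([0, 0, 40]) cube([200, 40, 220]);
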